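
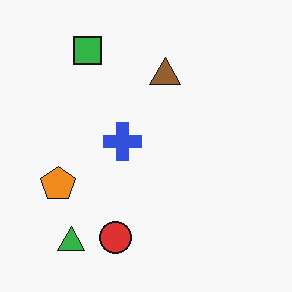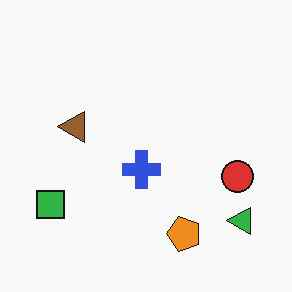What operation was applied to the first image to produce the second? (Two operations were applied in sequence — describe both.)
The transformation is: rotated 90° counter-clockwise, then JPEG-compressed with visible artifacts.

The green triangle sits in the bottom-left of the first image and the bottom-right of the second — consistent with a whole-image 90° counter-clockwise rotation. Blocky 8×8 compression artifacts appear around shape edges and the flat background shows ringing — characteristic JPEG degradation.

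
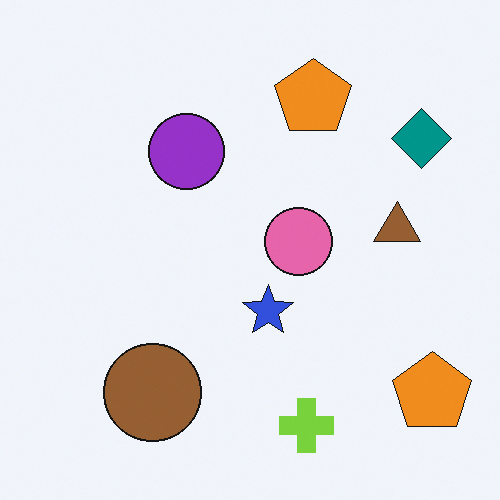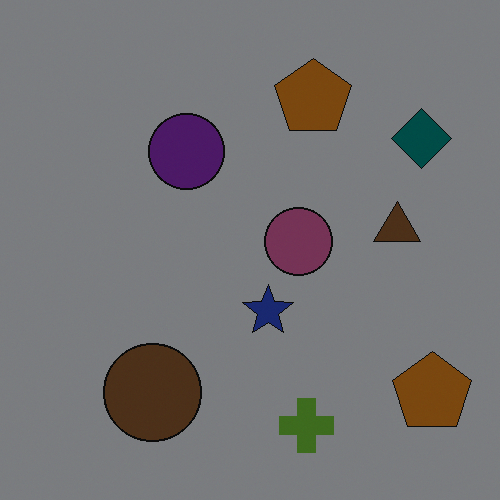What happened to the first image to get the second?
This is the original image noticeably darkened.

Every pixel — background and shapes alike — is uniformly darkened.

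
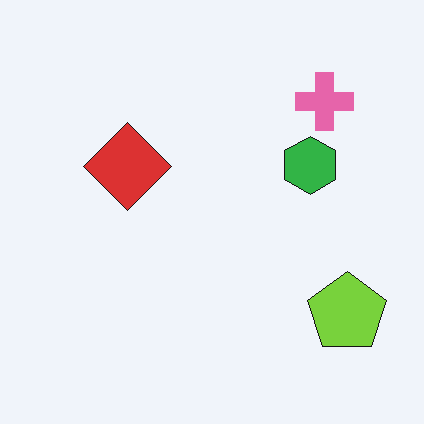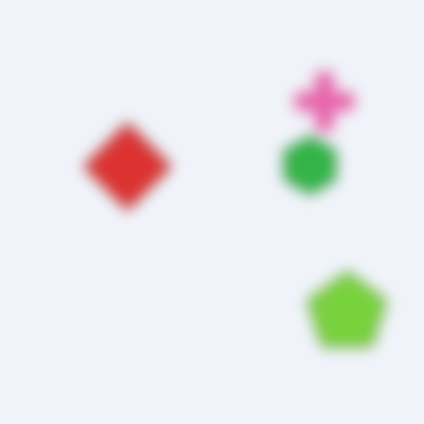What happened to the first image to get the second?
It was strongly gaussian-blurred.

Shape edges and outlines are uniformly softened across the whole image.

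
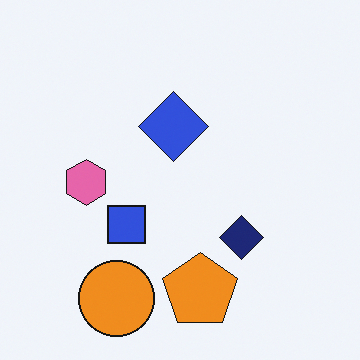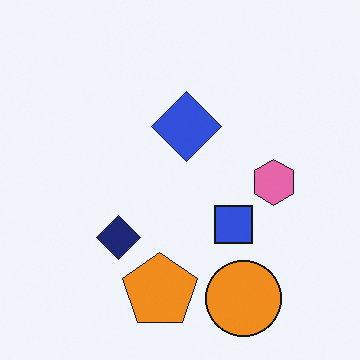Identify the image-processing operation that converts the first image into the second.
The second image is the first flipped horizontally (left ↔ right).

The pink hexagon is in the left of the first image and the right of the second — shapes on opposite sides of the vertical midline have swapped in a mirror flip.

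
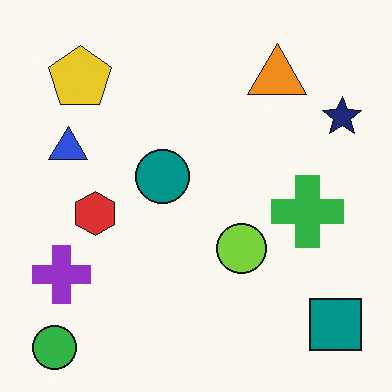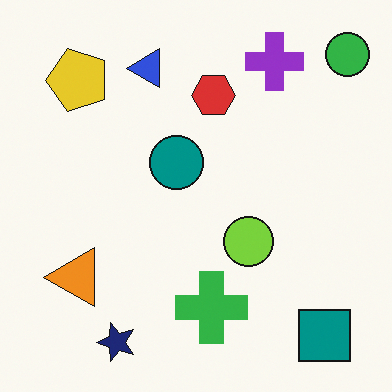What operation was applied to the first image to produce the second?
The second image is the first transposed (reflected across the top-left ↔ bottom-right diagonal).

Shapes have swapped their row and column positions — what was in the top-right is now in the bottom-left — a diagonal reflection.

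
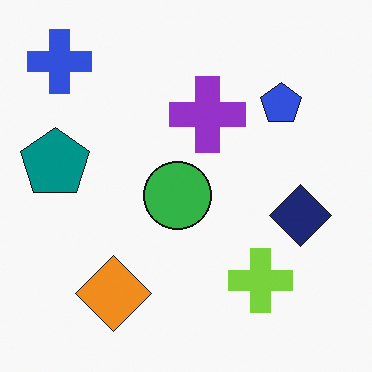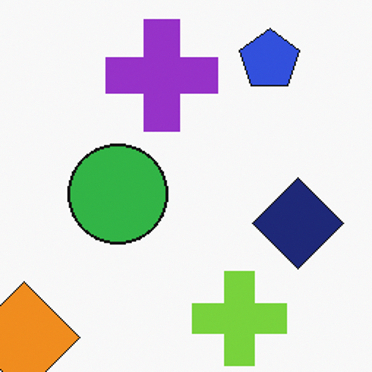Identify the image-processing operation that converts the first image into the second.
It was cropped to a modestly smaller region and rescaled.

The visible shapes are larger and the field of view is narrower; shapes near the original edges may be partly or wholly outside the frame — a crop-and-rescale.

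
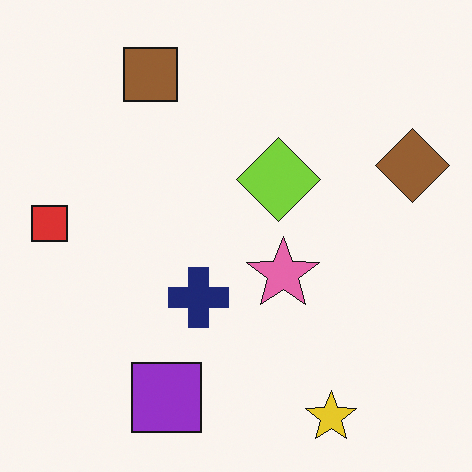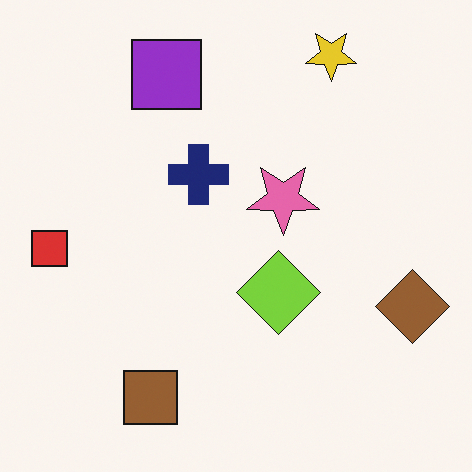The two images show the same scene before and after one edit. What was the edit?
The second image is the first flipped vertically (top ↔ bottom).

The yellow star is in the bottom-right of the first image and the top-right of the second — shapes on opposite sides of the horizontal midline have swapped in a mirror flip.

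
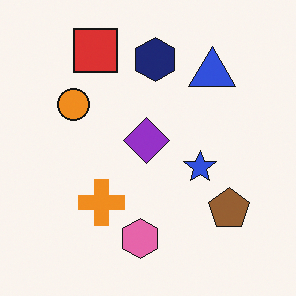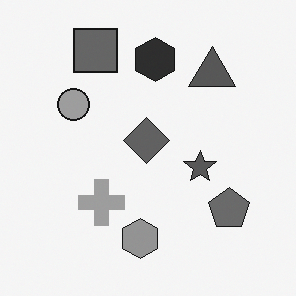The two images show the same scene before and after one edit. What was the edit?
The second image is the first converted to grayscale.

All color is removed — every shape is now a shade of grey.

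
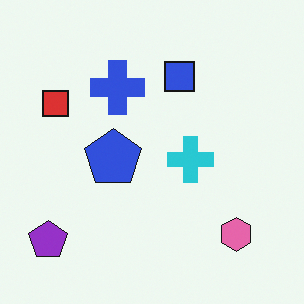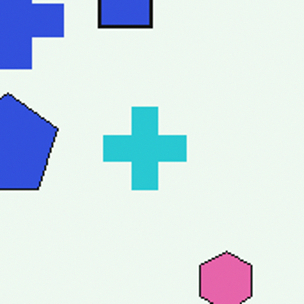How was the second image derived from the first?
It was cropped tightly and scaled back up.

The visible shapes are larger and the field of view is narrower; shapes near the original edges may be partly or wholly outside the frame — a crop-and-rescale.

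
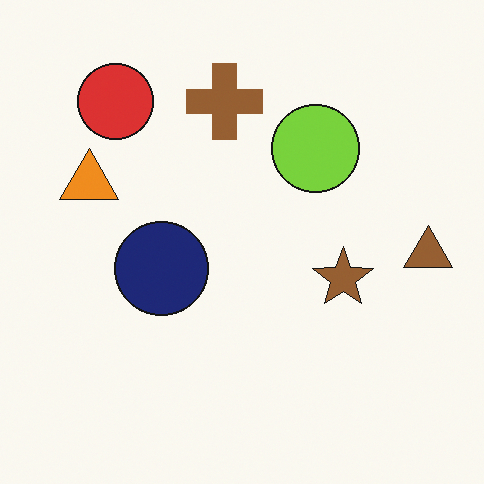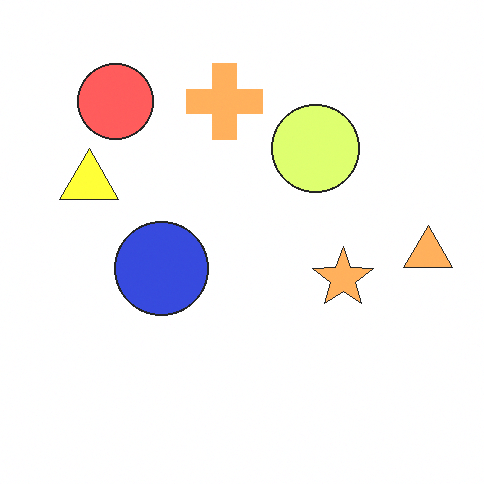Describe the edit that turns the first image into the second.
This is the original image substantially brightened.

Every pixel — background and shapes alike — is uniformly brightened.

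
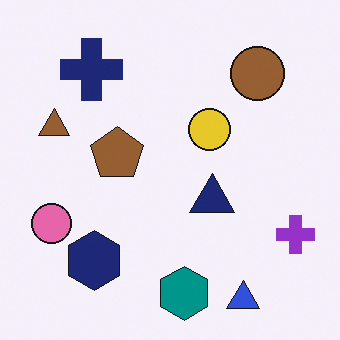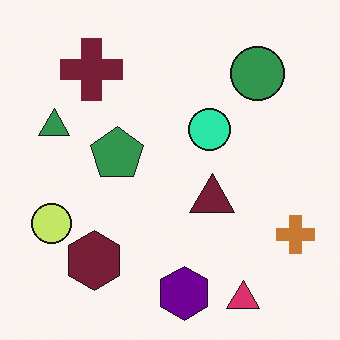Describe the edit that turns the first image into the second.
This is the original image hue-shifted through roughly a third of the color wheel.

Every shape's color has rotated by the same amount around the hue wheel — a uniform hue shift.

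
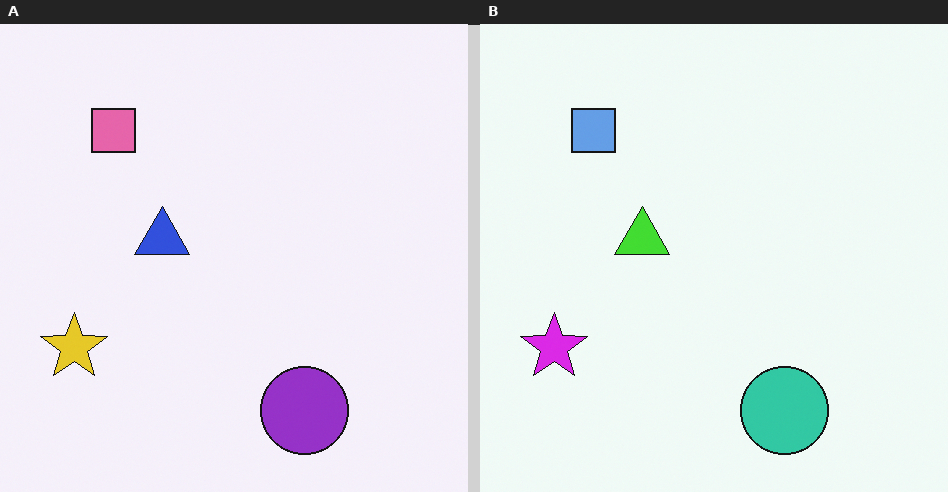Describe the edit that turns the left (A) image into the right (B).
It was hue-shifted by a large amount.

Every shape's color has rotated by the same amount around the hue wheel — a uniform hue shift.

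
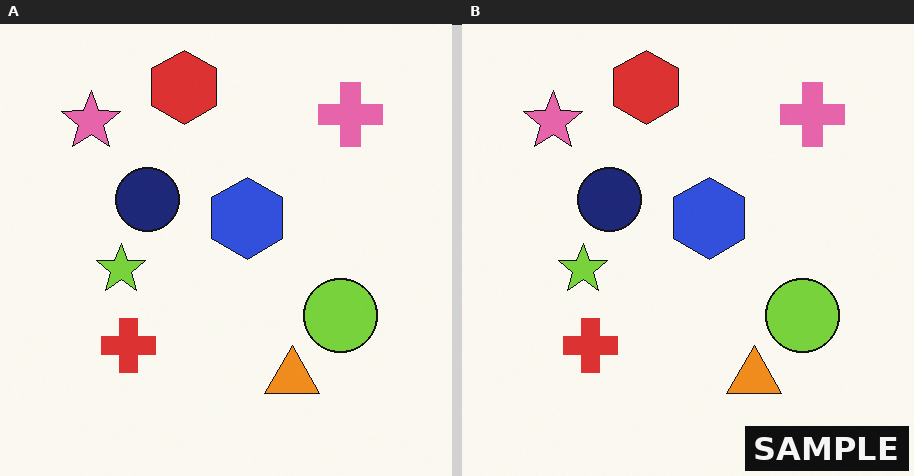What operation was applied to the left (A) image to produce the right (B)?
The image was watermarked with the text "SAMPLE" in the lower-right corner.

A dark label reading "SAMPLE" appears in the lower-right corner.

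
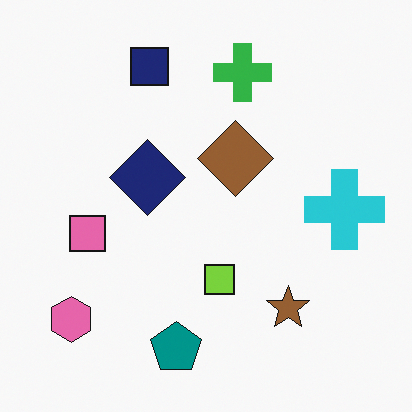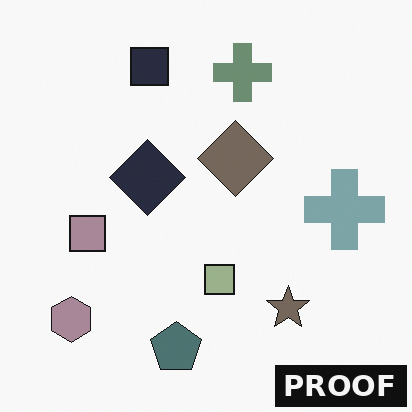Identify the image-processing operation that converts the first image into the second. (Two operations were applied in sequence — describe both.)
This is the original image heavily desaturated, then watermarked with the text "PROOF" in the lower-right corner.

All colors are more muted and greyish — a global saturation change. A dark label reading "PROOF" appears in the lower-right corner.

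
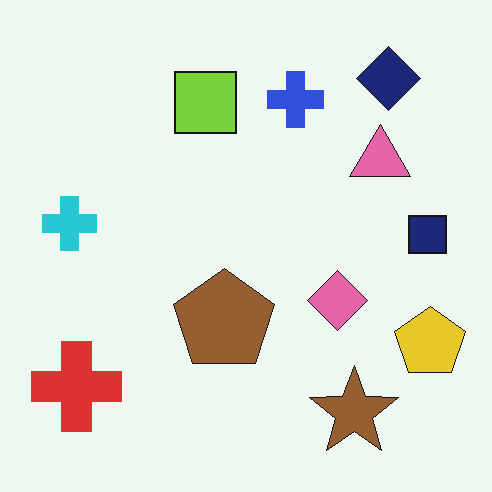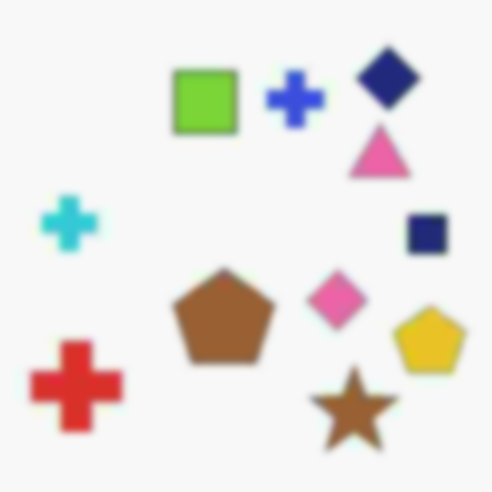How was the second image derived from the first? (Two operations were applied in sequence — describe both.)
It was heavily JPEG-compressed with obvious blocking artifacts, then noticeably gaussian-blurred.

Blocky 8×8 compression artifacts appear around shape edges and the flat background shows ringing — characteristic JPEG degradation. Shape edges and outlines are uniformly softened across the whole image.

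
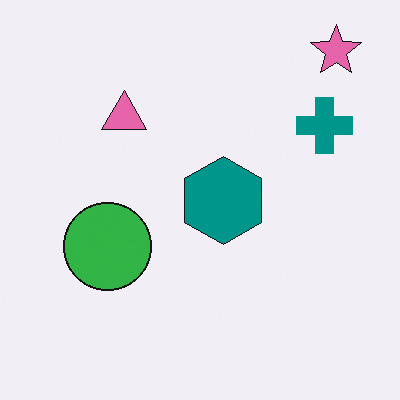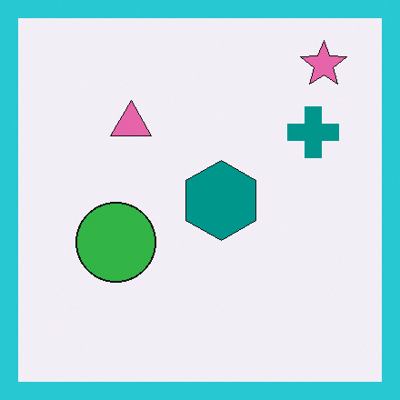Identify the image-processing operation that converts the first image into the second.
The second image is the first framed with a cyan border.

A solid cyan frame runs around the edge of the second image, with the content slightly shrunk inside it.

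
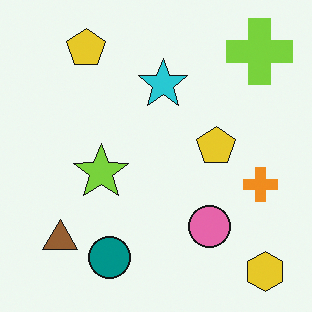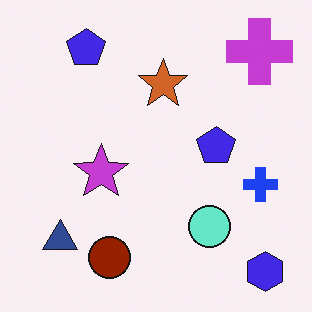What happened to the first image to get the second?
It was hue-shifted by a large amount.

Every shape's color has rotated by the same amount around the hue wheel — a uniform hue shift.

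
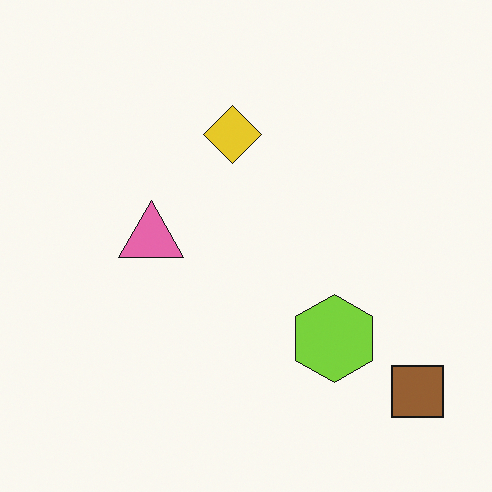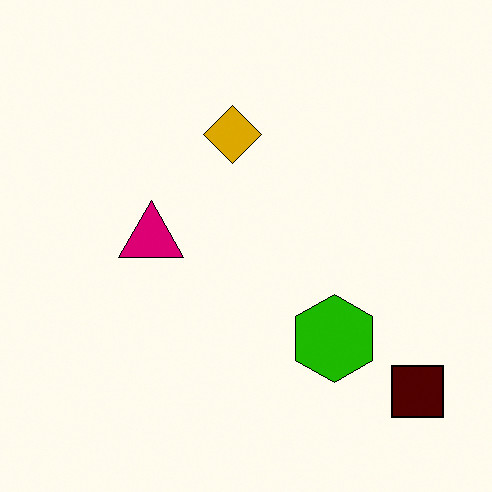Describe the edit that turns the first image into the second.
The image was boosted in contrast.

Tones are pushed away from mid-grey across the whole image — a global contrast change.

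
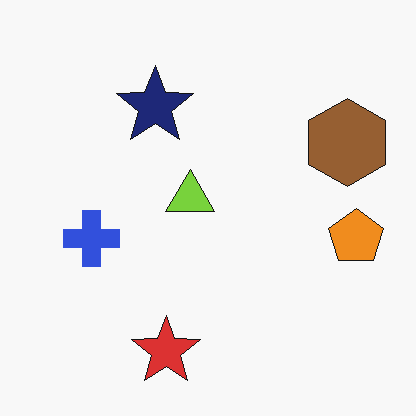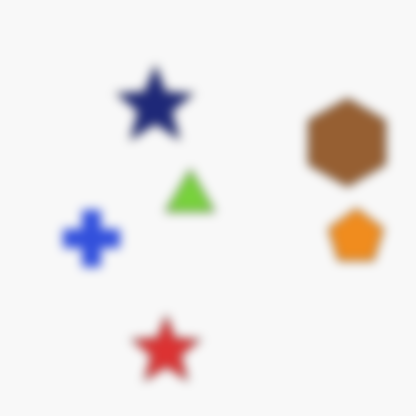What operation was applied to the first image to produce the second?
The second image is the first strongly gaussian-blurred.

Shape edges and outlines are uniformly softened across the whole image.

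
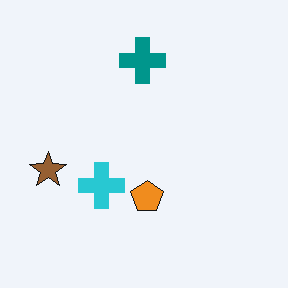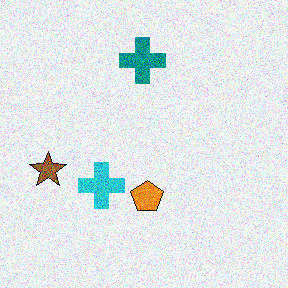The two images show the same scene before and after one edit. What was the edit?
Degraded with moderate additive noise.

Random speckle covers the whole image, including the flat background.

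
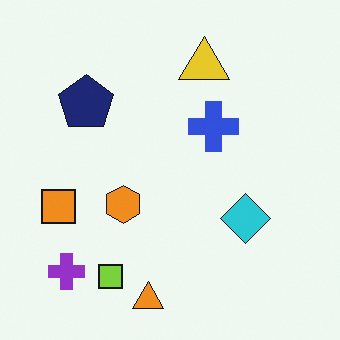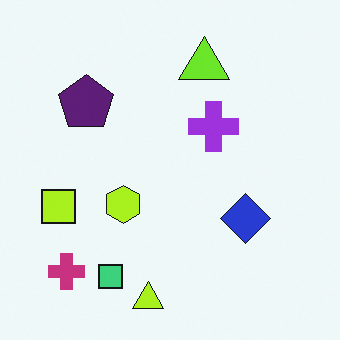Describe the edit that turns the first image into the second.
The transformation is: hue-shifted by a small amount.

Every shape's color has rotated by the same amount around the hue wheel — a uniform hue shift.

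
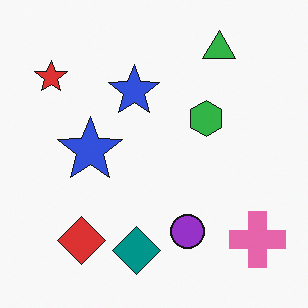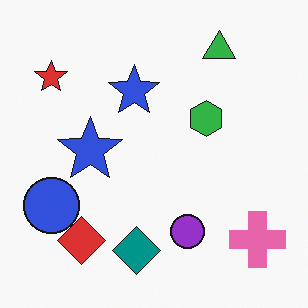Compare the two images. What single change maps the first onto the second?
This is the original image overlaid with an additional blue circle.

A blue circle appears in the second image that is absent from the first.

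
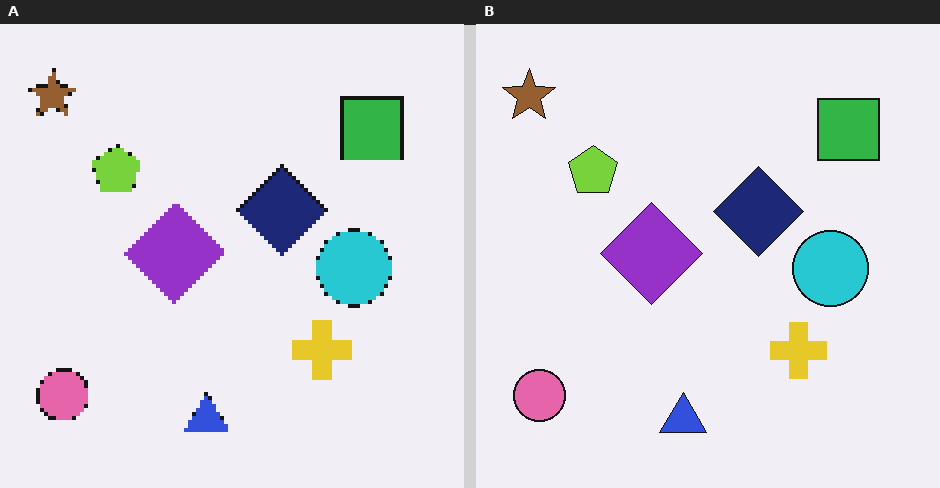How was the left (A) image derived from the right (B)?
The transformation is: lightly pixelated (a mild mosaic effect).

Shapes are reduced to large square blocks; fine edges and outlines are lost — a downscale-then-upscale (mosaic) effect.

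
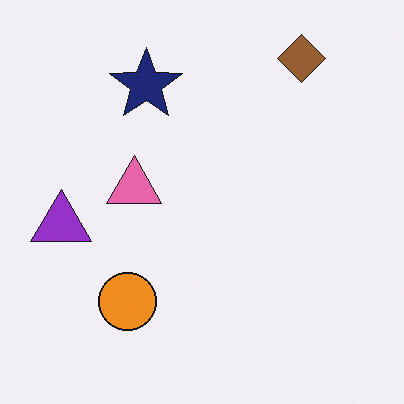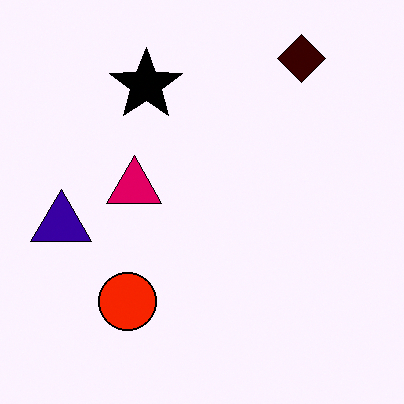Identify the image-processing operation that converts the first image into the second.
It was given much higher contrast.

Tones are pushed away from mid-grey across the whole image — a global contrast change.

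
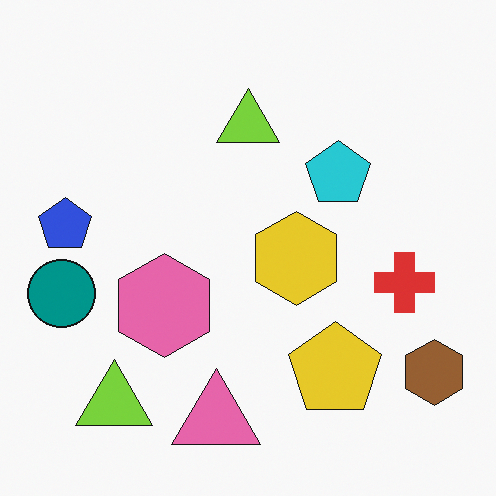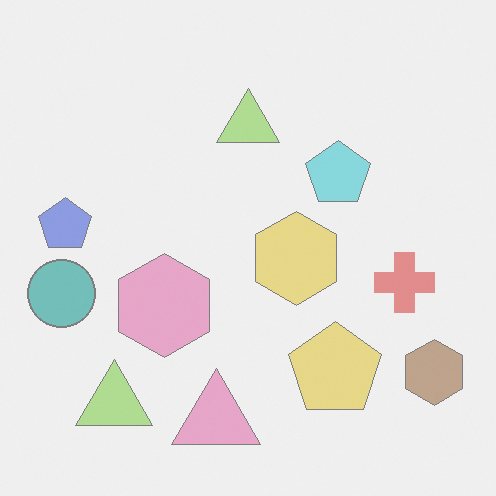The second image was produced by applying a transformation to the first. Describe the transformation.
Washed out (contrast reduced).

Tones are pushed toward mid-grey across the whole image — a global contrast change.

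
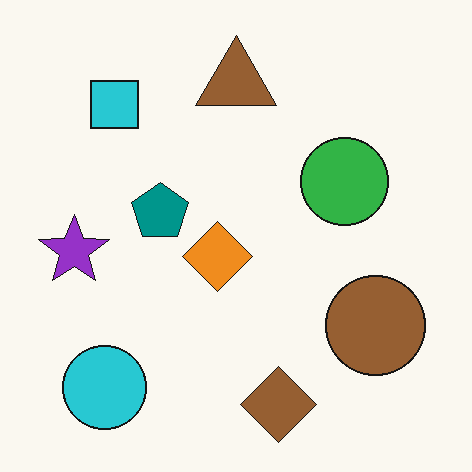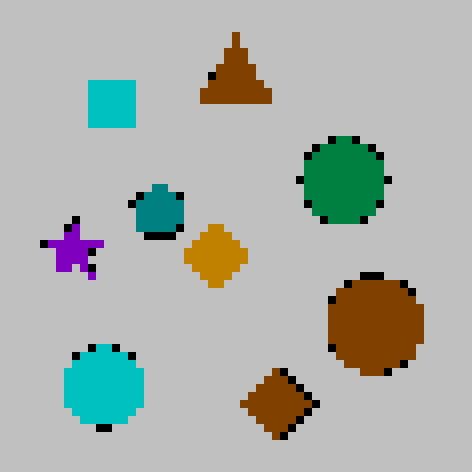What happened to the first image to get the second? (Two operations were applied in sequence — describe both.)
This is the original image heavily posterized to just a handful of flat colors, then moderately pixelated.

Each flat color has snapped to a coarser quantized level — most visibly, the near-white background has dropped to a flat grey. Shapes are reduced to large square blocks; fine edges and outlines are lost — a downscale-then-upscale (mosaic) effect.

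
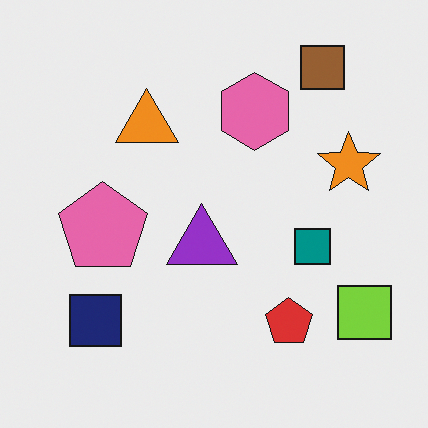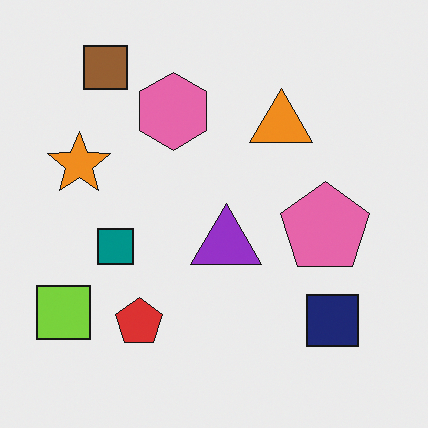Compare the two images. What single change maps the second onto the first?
Flipped horizontally (left ↔ right).

The lime square is in the bottom-left of the second image and the bottom-right of the first — shapes on opposite sides of the vertical midline have swapped in a mirror flip.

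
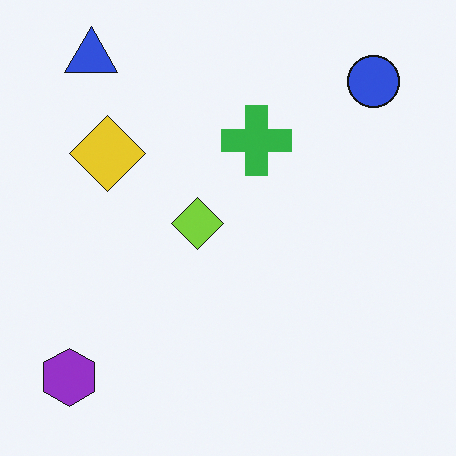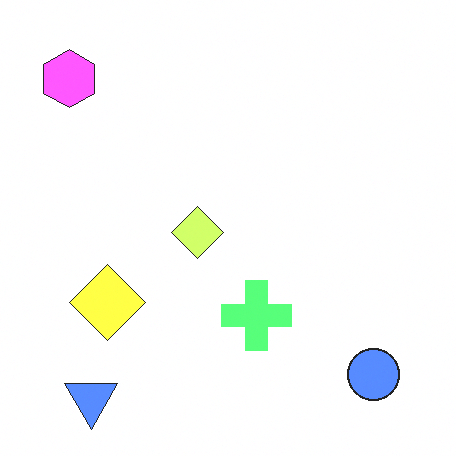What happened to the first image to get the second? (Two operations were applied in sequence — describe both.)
The second image is the first substantially brightened, then flipped vertically (top ↔ bottom).

Every pixel — background and shapes alike — is uniformly brightened. The blue triangle is in the top-left of the first image and the bottom-left of the second — shapes on opposite sides of the horizontal midline have swapped in a mirror flip.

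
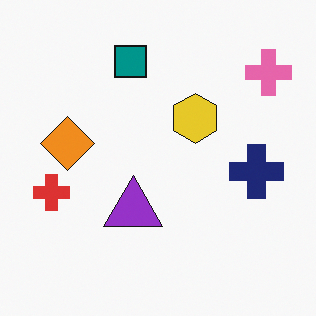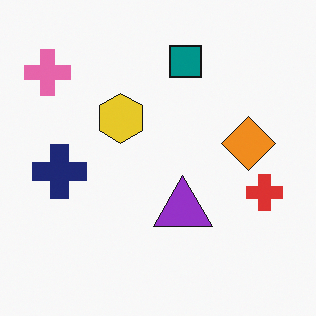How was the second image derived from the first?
This is the original image flipped horizontally (left ↔ right).

The pink cross is in the top-right of the first image and the top-left of the second — shapes on opposite sides of the vertical midline have swapped in a mirror flip.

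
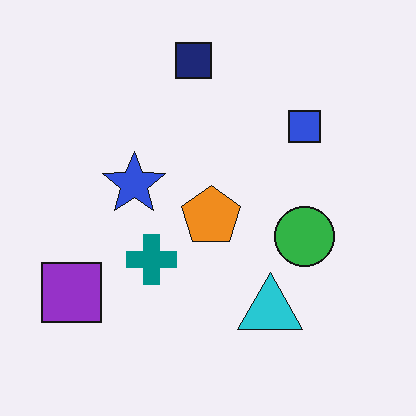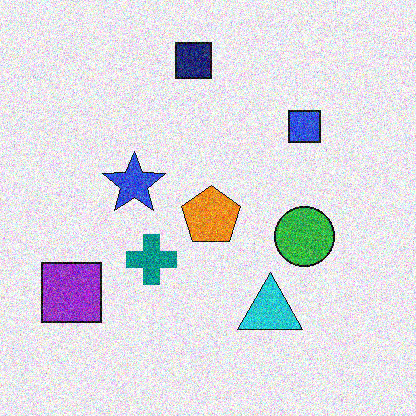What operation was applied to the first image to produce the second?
Degraded with strong gaussian noise.

Random speckle covers the whole image, including the flat background.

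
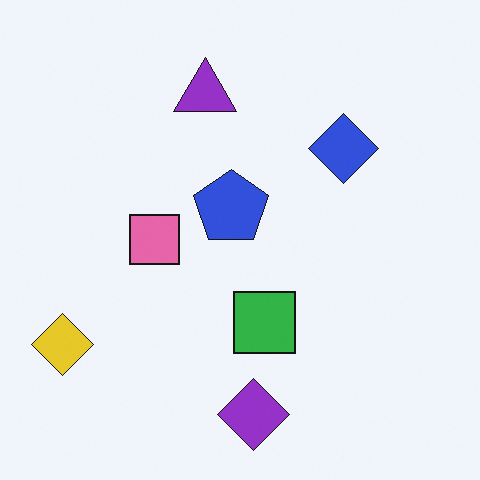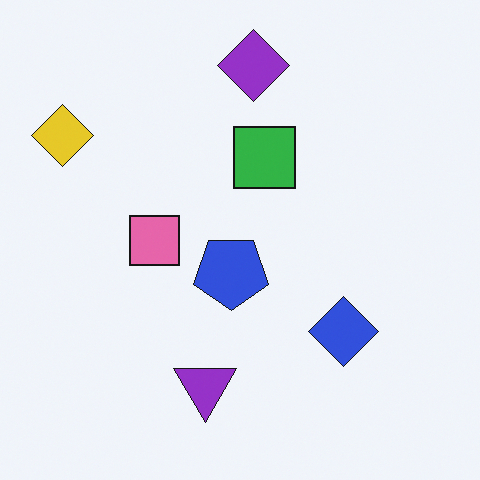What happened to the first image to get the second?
It was flipped vertically (top ↔ bottom).

The purple diamond is in the bottom of the first image and the top of the second — shapes on opposite sides of the horizontal midline have swapped in a mirror flip.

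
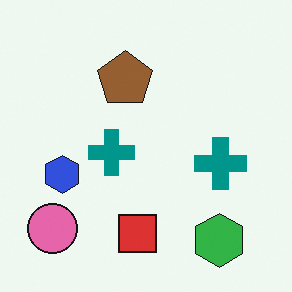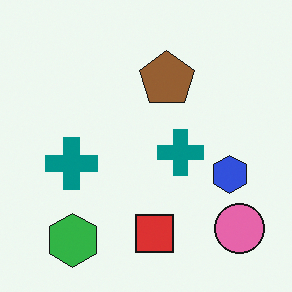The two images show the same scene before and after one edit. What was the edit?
This is the original image flipped horizontally (left ↔ right).

The pink circle is in the bottom-left of the first image and the bottom-right of the second — shapes on opposite sides of the vertical midline have swapped in a mirror flip.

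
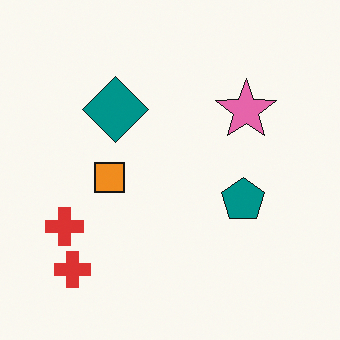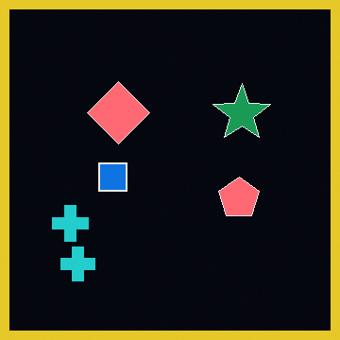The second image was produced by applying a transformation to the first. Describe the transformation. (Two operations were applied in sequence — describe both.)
The image was color-inverted (negative), then framed with a yellow border.

The light background has become dark and every shape's color is its complement — a photographic negative. A solid yellow frame runs around the edge of the second image, with the content slightly shrunk inside it.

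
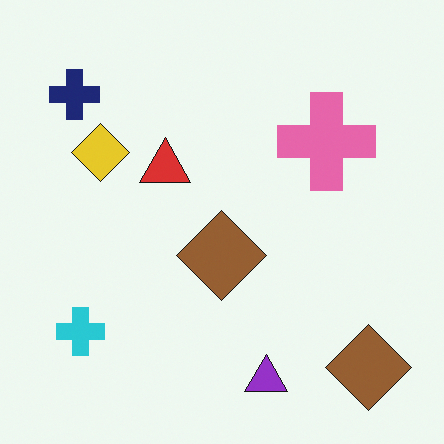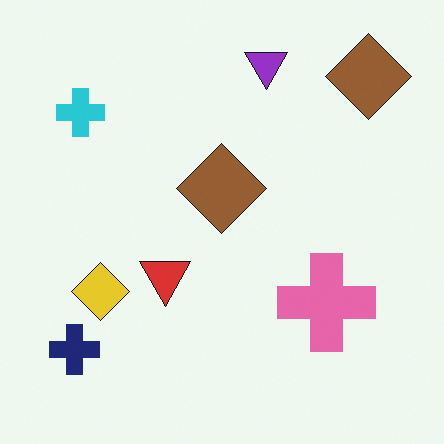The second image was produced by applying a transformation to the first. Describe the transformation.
It was flipped vertically (top ↔ bottom).

The purple triangle is in the bottom of the first image and the top of the second — shapes on opposite sides of the horizontal midline have swapped in a mirror flip.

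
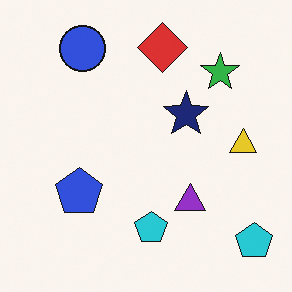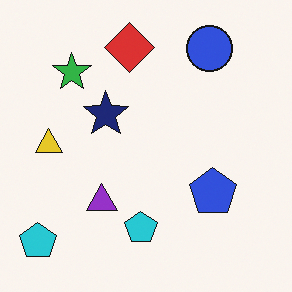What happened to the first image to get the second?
The transformation is: flipped horizontally (left ↔ right).

The yellow triangle is in the right of the first image and the left of the second — shapes on opposite sides of the vertical midline have swapped in a mirror flip.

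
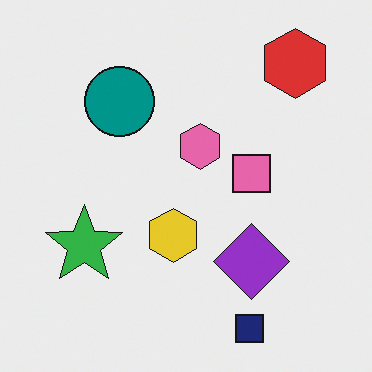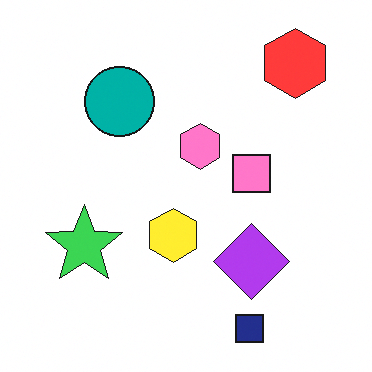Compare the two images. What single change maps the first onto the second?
Slightly brightened.

Every pixel — background and shapes alike — is uniformly brightened.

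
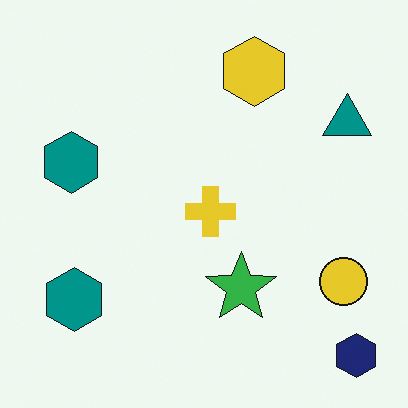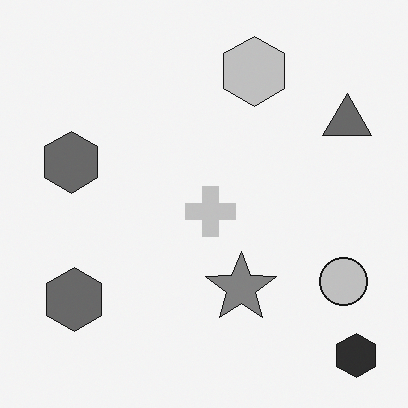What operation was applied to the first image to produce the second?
The transformation is: converted to grayscale.

All color is removed — every shape is now a shade of grey.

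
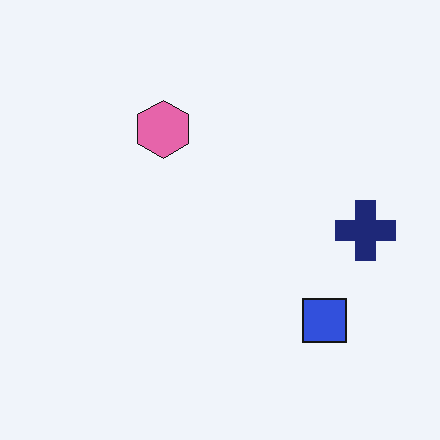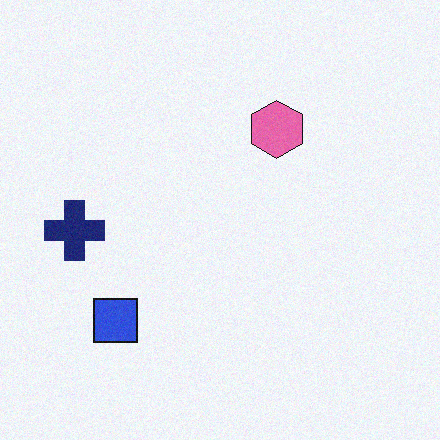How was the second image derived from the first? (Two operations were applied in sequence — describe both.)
The image was flipped horizontally (left ↔ right), then degraded with light additive noise.

The navy cross is in the right of the first image and the left of the second — shapes on opposite sides of the vertical midline have swapped in a mirror flip. Random speckle covers the whole image, including the flat background.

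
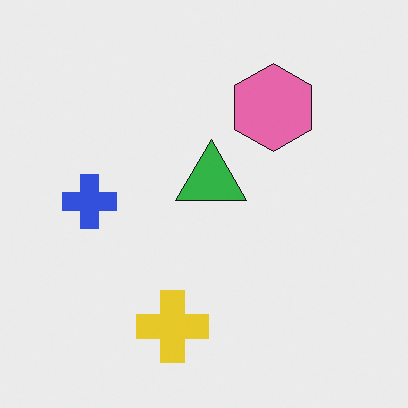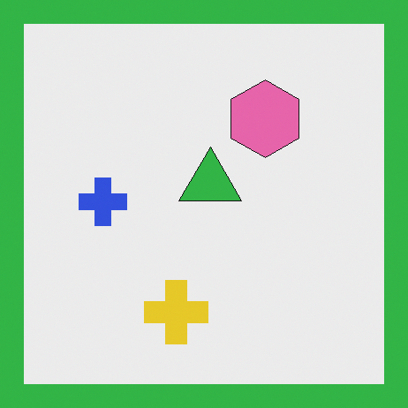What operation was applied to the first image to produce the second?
The transformation is: framed with a green border.

A solid green frame runs around the edge of the second image, with the content slightly shrunk inside it.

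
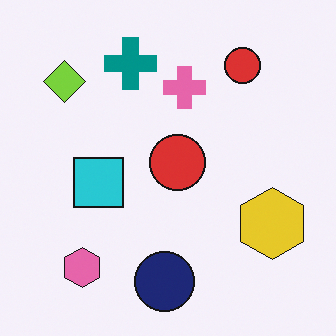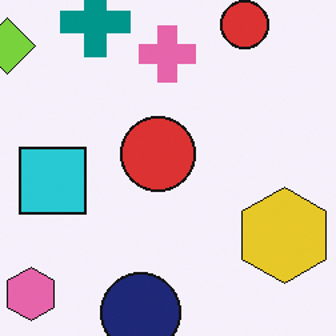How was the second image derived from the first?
The image was cropped to a modestly smaller region and rescaled.

The visible shapes are larger and the field of view is narrower; shapes near the original edges may be partly or wholly outside the frame — a crop-and-rescale.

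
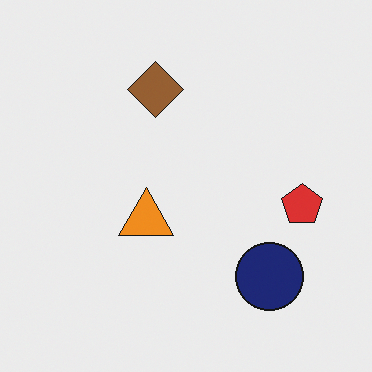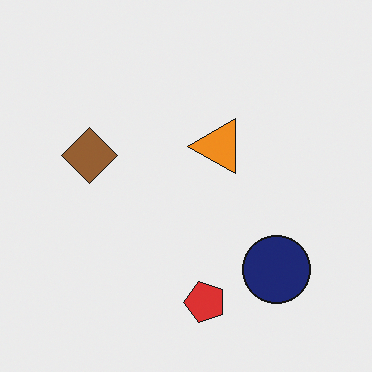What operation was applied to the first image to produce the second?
Transposed (reflected across the top-left ↔ bottom-right diagonal).

Shapes have swapped their row and column positions — what was in the top-right is now in the bottom-left — a diagonal reflection.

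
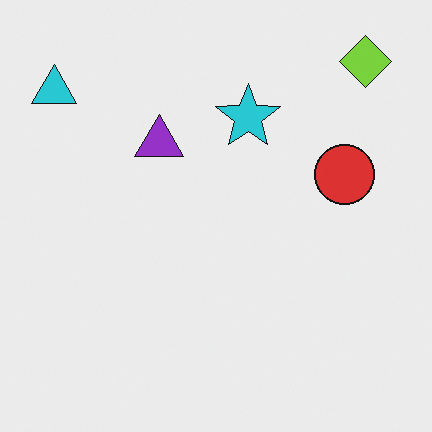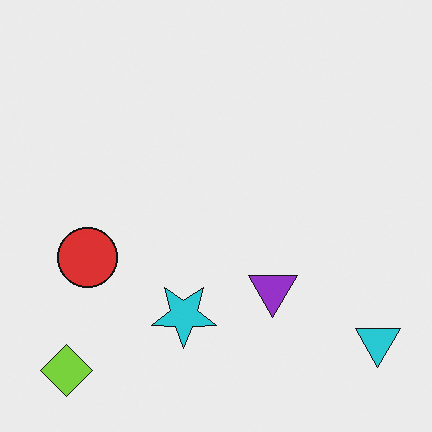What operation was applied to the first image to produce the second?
The transformation is: rotated 180°.

The lime diamond sits in the top-right of the first image and the bottom-left of the second — consistent with a whole-image 180° rotation.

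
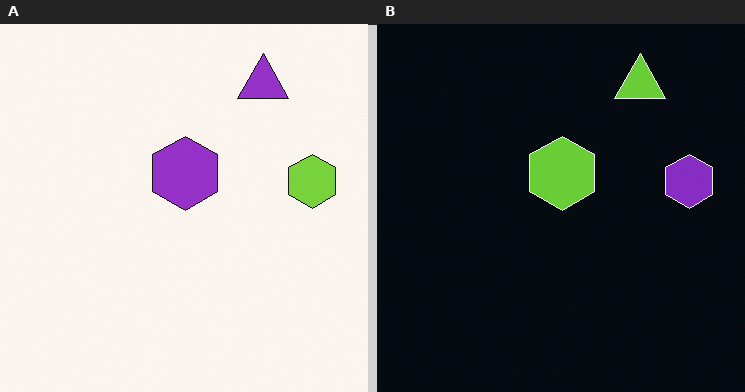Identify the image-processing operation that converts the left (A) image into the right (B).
The transformation is: color-inverted (negative).

The light background has become dark and every shape's color is its complement — a photographic negative.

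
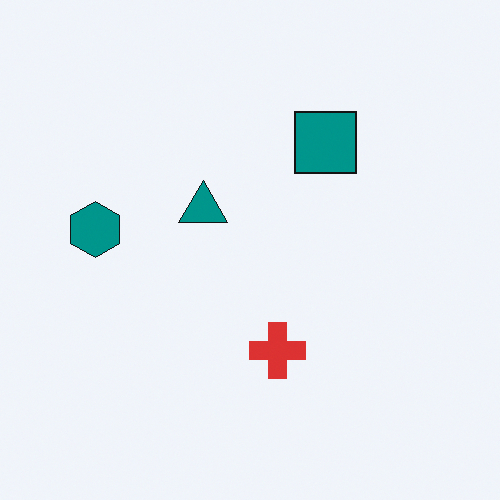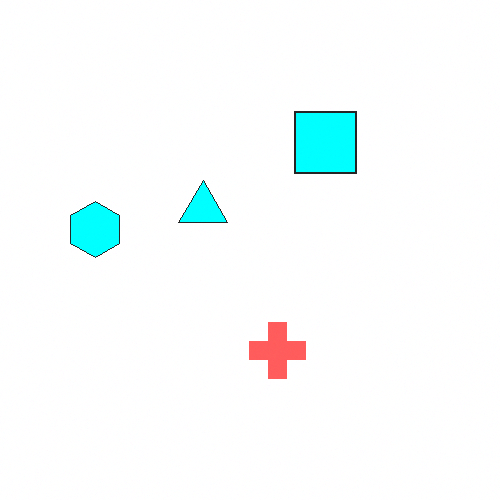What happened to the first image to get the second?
This is the original image substantially brightened.

Every pixel — background and shapes alike — is uniformly brightened.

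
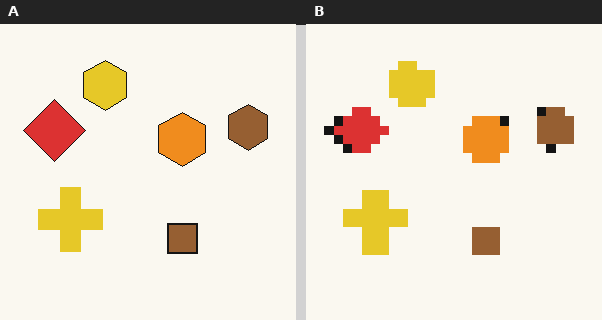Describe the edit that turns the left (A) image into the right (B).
The right (B) image is the left (A) heavily pixelated into large blocks.

Shapes are reduced to large square blocks; fine edges and outlines are lost — a downscale-then-upscale (mosaic) effect.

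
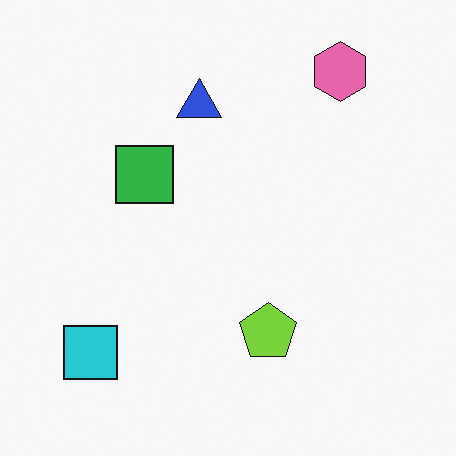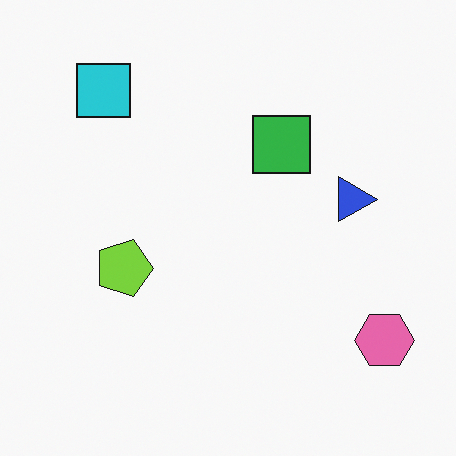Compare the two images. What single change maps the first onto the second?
The second image is the first rotated 90° clockwise.

The pink hexagon sits in the top-right of the first image and the bottom-right of the second — consistent with a whole-image 90° clockwise rotation.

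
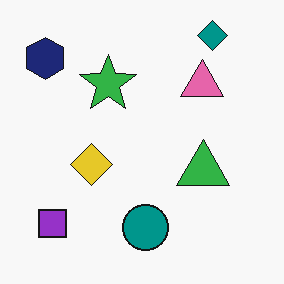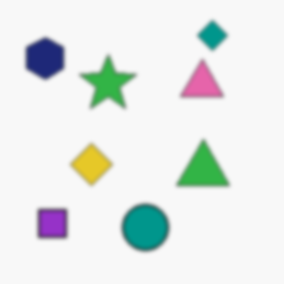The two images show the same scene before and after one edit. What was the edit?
This is the original image lightly blurred.

Shape edges and outlines are uniformly softened across the whole image.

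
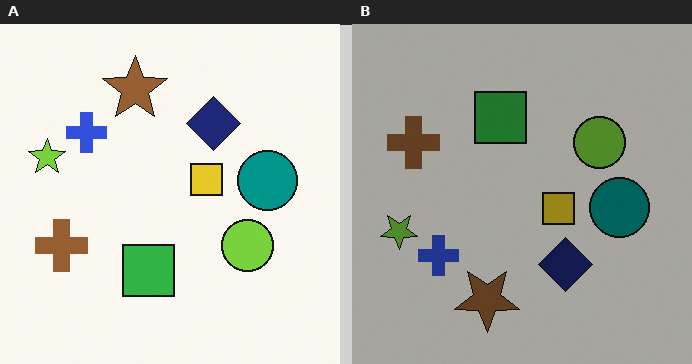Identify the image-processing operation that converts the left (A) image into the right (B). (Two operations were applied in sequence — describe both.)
The transformation is: flipped vertically (top ↔ bottom), then noticeably darkened.

The brown star is in the top of the left (A) image and the bottom of the right (B) — shapes on opposite sides of the horizontal midline have swapped in a mirror flip. Every pixel — background and shapes alike — is uniformly darkened.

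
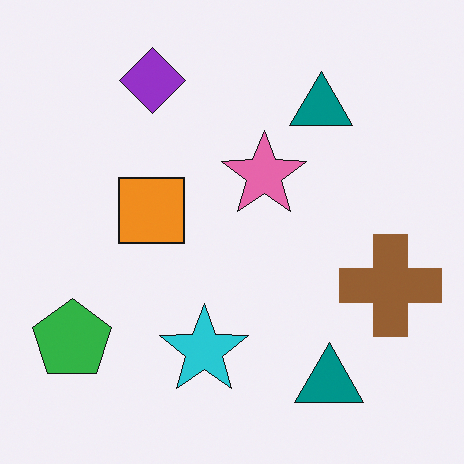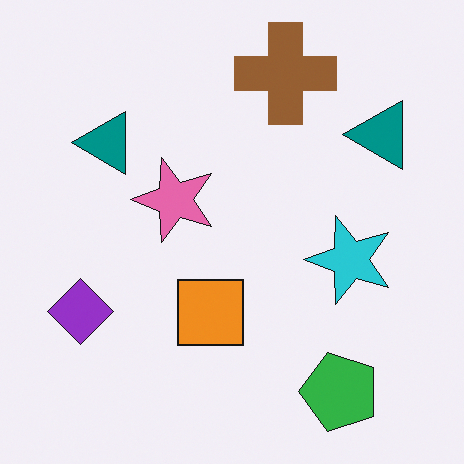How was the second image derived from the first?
The transformation is: rotated 90° counter-clockwise.

The green pentagon sits in the bottom-left of the first image and the bottom-right of the second — consistent with a whole-image 90° counter-clockwise rotation.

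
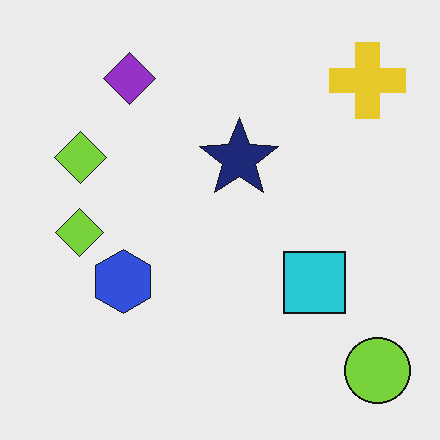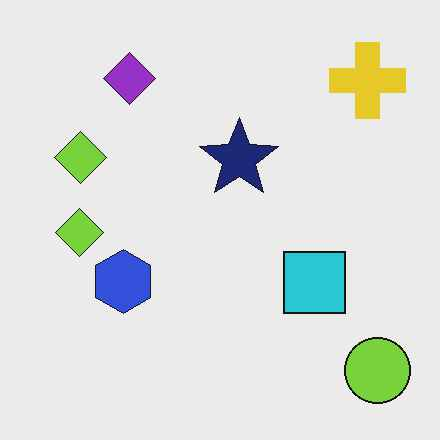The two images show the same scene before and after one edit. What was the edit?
The second image is the first given moderate JPEG compression.

Blocky 8×8 compression artifacts appear around shape edges and the flat background shows ringing — characteristic JPEG degradation.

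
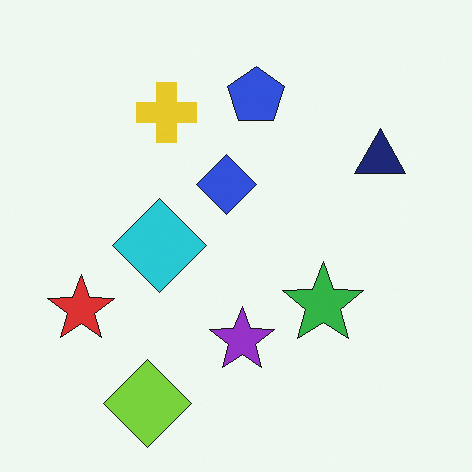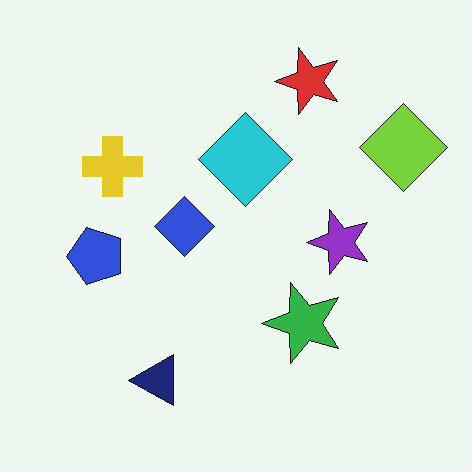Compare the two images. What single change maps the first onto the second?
The transformation is: transposed (reflected across the top-left ↔ bottom-right diagonal).

Shapes have swapped their row and column positions — what was in the top-right is now in the bottom-left — a diagonal reflection.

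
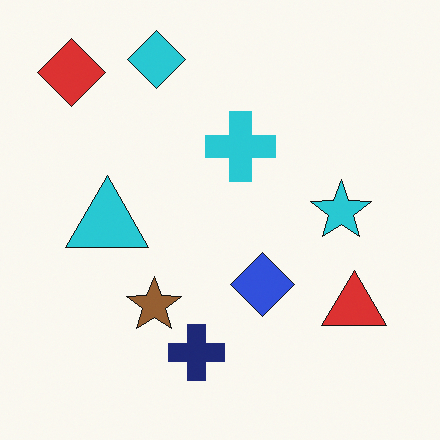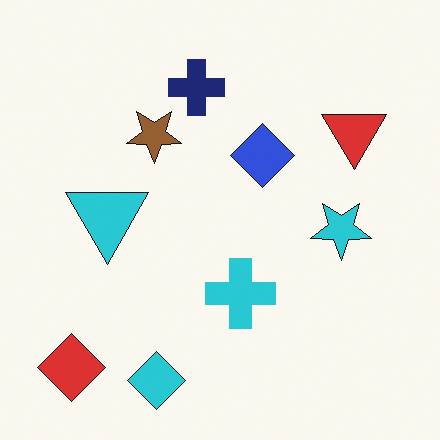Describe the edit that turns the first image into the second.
It was flipped vertically (top ↔ bottom).

The cyan diamond is in the top of the first image and the bottom of the second — shapes on opposite sides of the horizontal midline have swapped in a mirror flip.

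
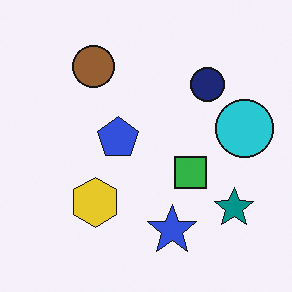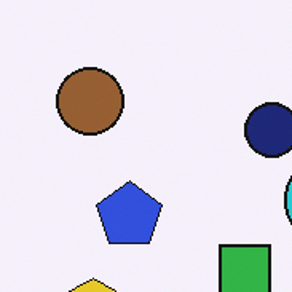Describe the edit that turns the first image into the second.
The second image is the first cropped to a modestly smaller region and rescaled.

The visible shapes are larger and the field of view is narrower; shapes near the original edges may be partly or wholly outside the frame — a crop-and-rescale.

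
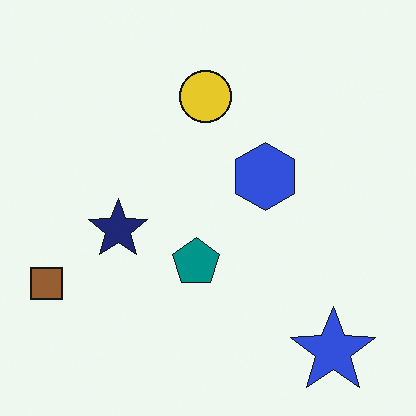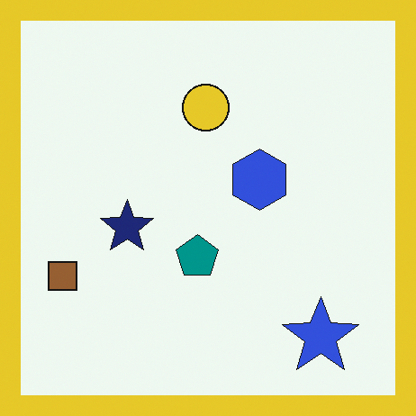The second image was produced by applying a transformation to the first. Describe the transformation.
This is the original image framed with a yellow border.

A solid yellow frame runs around the edge of the second image, with the content slightly shrunk inside it.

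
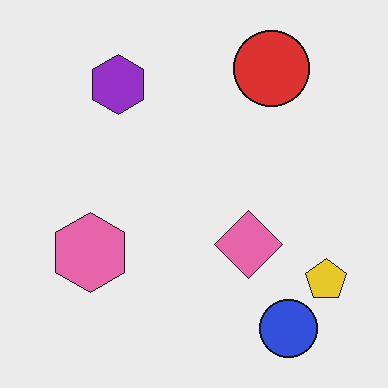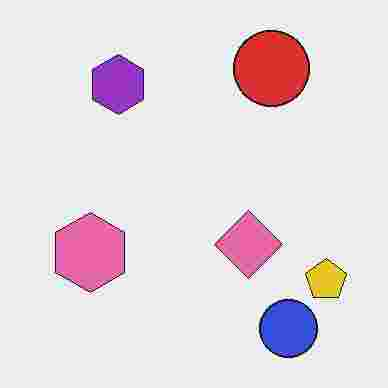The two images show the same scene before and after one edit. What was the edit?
The image was heavily JPEG-compressed with obvious blocking artifacts.

Blocky 8×8 compression artifacts appear around shape edges and the flat background shows ringing — characteristic JPEG degradation.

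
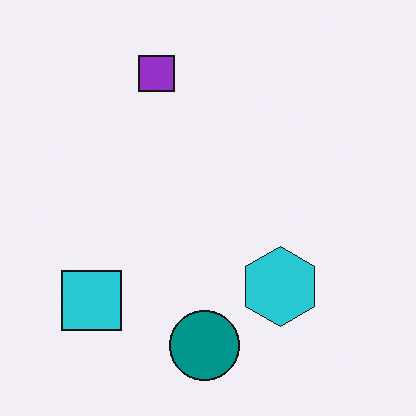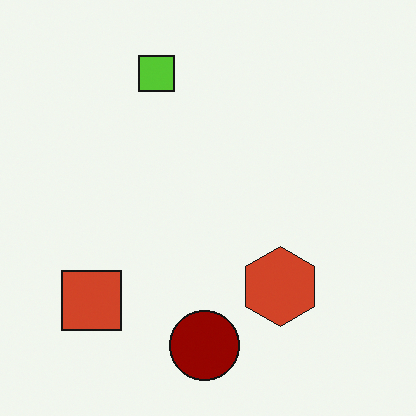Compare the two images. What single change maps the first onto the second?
It was hue-shifted through roughly half the color wheel.

Every shape's color has rotated by the same amount around the hue wheel — a uniform hue shift.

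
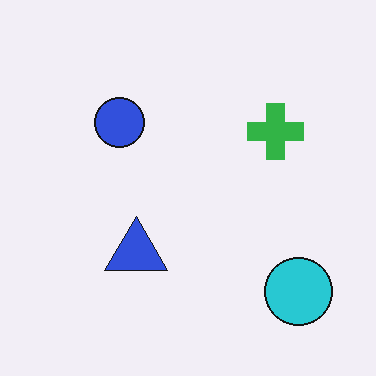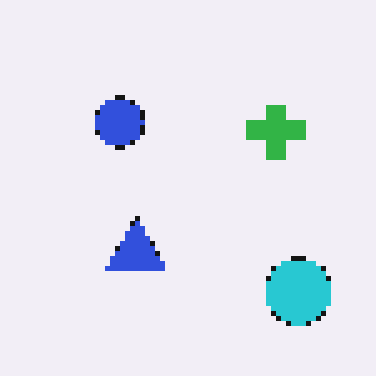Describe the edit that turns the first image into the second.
The transformation is: mildly pixelated.

Shapes are reduced to large square blocks; fine edges and outlines are lost — a downscale-then-upscale (mosaic) effect.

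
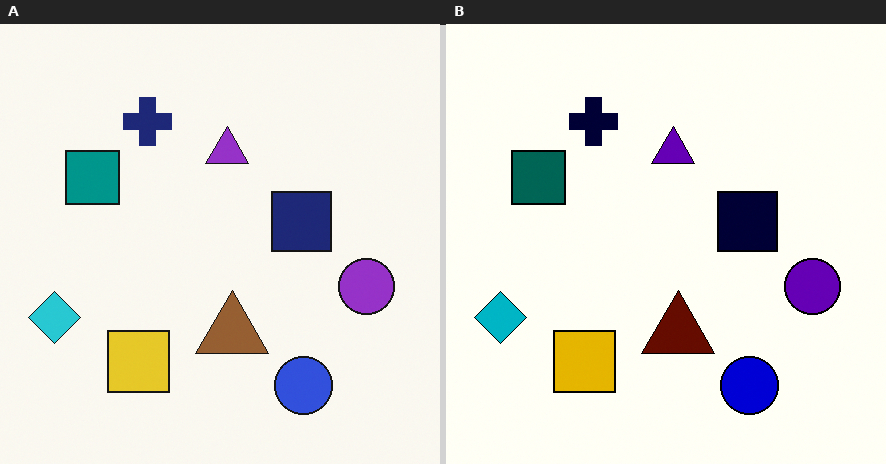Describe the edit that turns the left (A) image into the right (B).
Boosted in contrast.

Tones are pushed away from mid-grey across the whole image — a global contrast change.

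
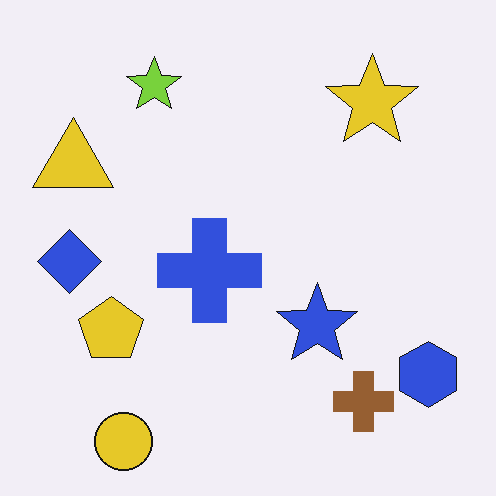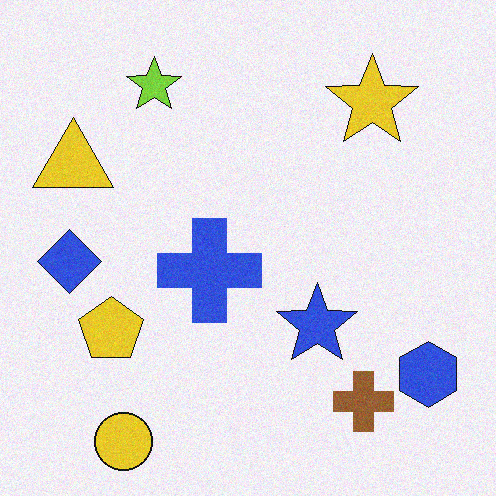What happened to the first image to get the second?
Degraded with light additive noise.

Random speckle covers the whole image, including the flat background.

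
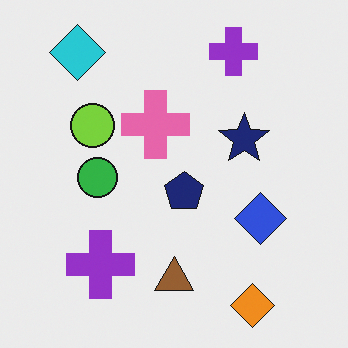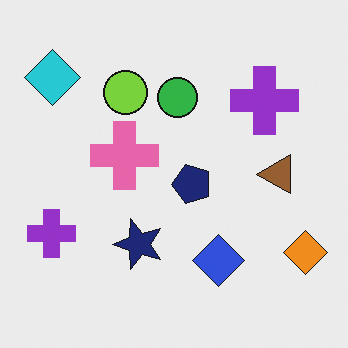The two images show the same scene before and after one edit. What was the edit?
The second image is the first transposed (reflected across the top-left ↔ bottom-right diagonal).

Shapes have swapped their row and column positions — what was in the top-right is now in the bottom-left — a diagonal reflection.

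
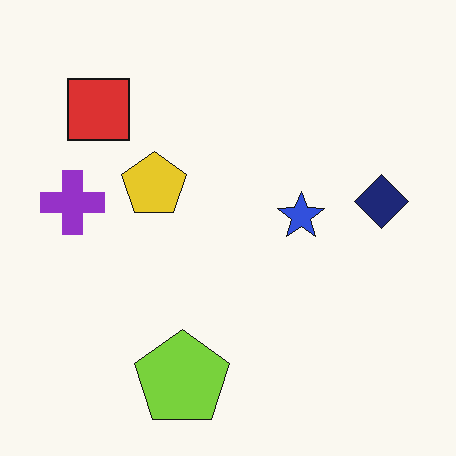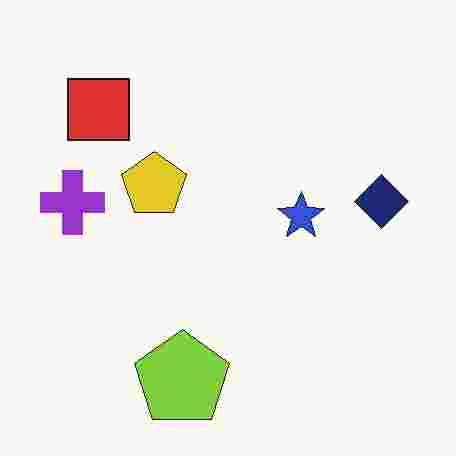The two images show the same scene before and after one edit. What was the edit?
Heavily JPEG-compressed with obvious blocking artifacts.

Blocky 8×8 compression artifacts appear around shape edges and the flat background shows ringing — characteristic JPEG degradation.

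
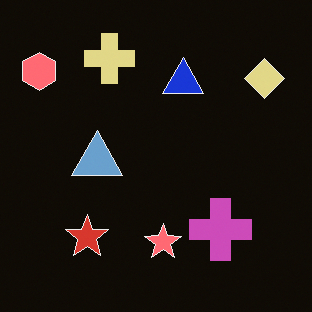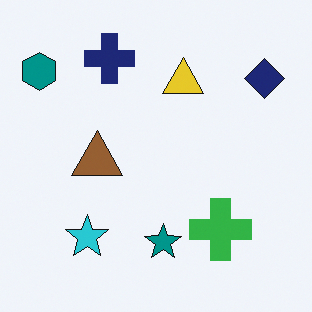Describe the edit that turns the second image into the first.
The transformation is: color-inverted (negative).

The light background has become dark and every shape's color is its complement — a photographic negative.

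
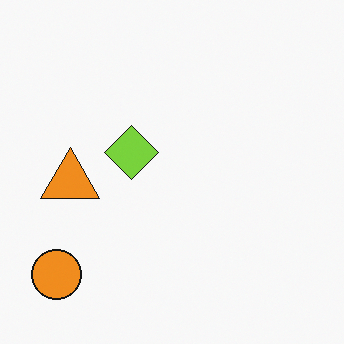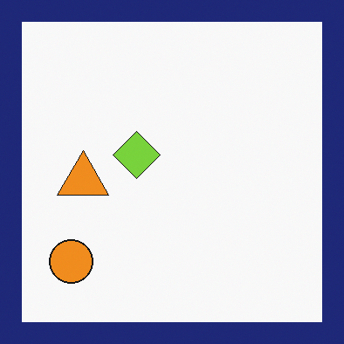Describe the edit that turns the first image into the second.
The transformation is: framed with a navy border.

A solid navy frame runs around the edge of the second image, with the content slightly shrunk inside it.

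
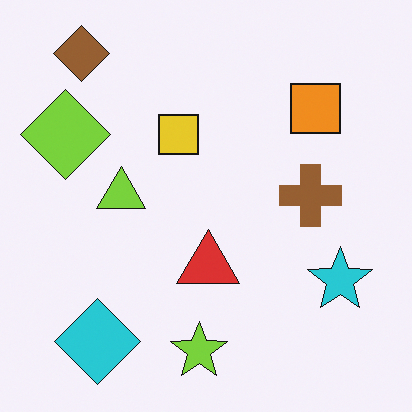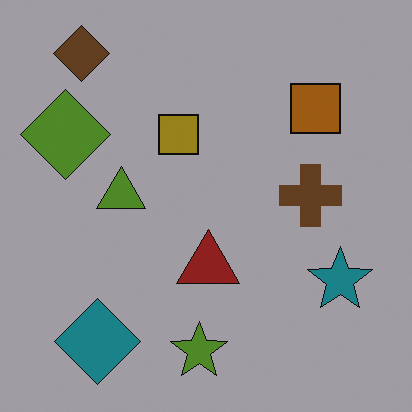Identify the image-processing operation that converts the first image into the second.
It was noticeably darkened.

Every pixel — background and shapes alike — is uniformly darkened.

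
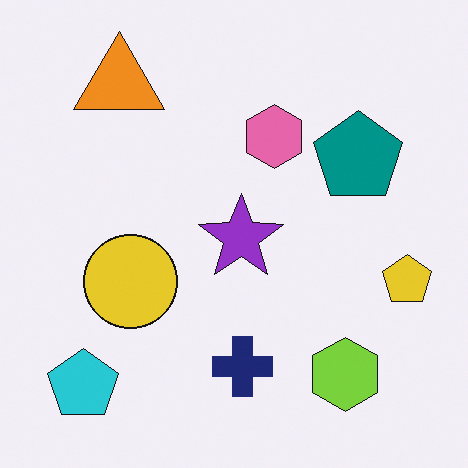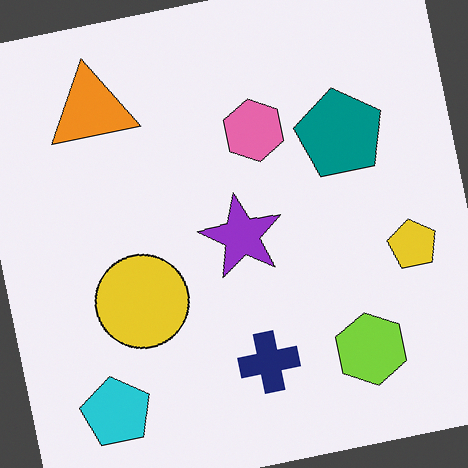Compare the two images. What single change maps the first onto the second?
The second image is the first rotated counter-clockwise by a slight angle.

Every shape is tilted by the same angle and the image corners show triangular fill wedges — a whole-image rotation by a non-right angle.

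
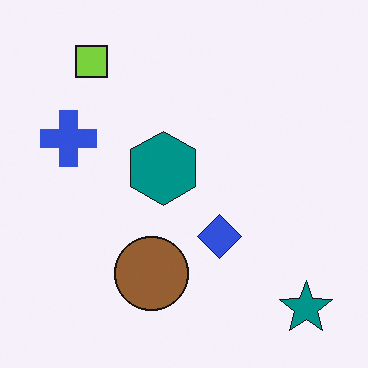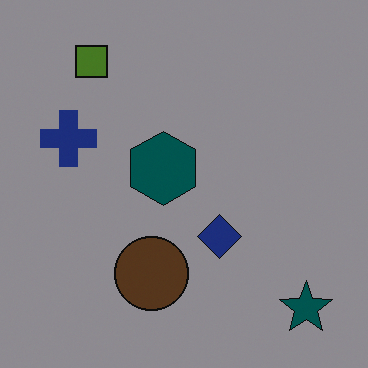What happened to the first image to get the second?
It was substantially darkened.

Every pixel — background and shapes alike — is uniformly darkened.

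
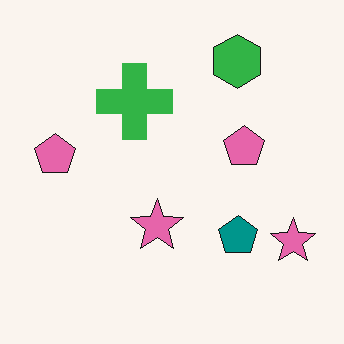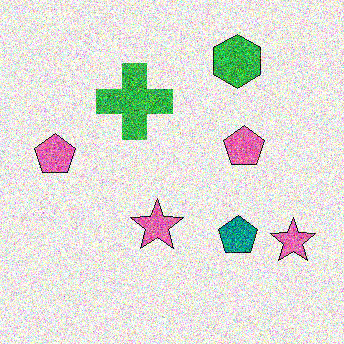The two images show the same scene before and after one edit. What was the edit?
This is the original image degraded with heavy additive noise.

Random speckle covers the whole image, including the flat background.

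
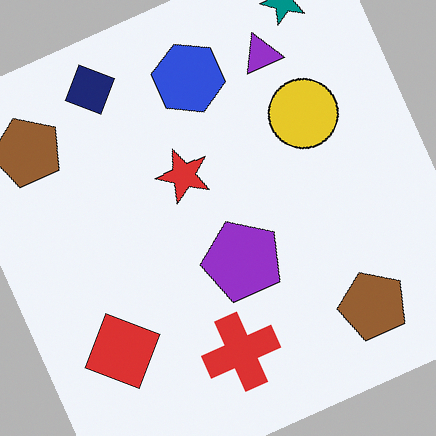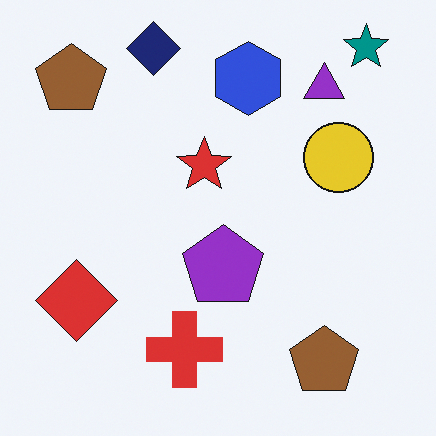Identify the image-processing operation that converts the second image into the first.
It was rotated counter-clockwise by a moderate amount.

Every shape is tilted by the same angle and the image corners show triangular fill wedges — a whole-image rotation by a non-right angle.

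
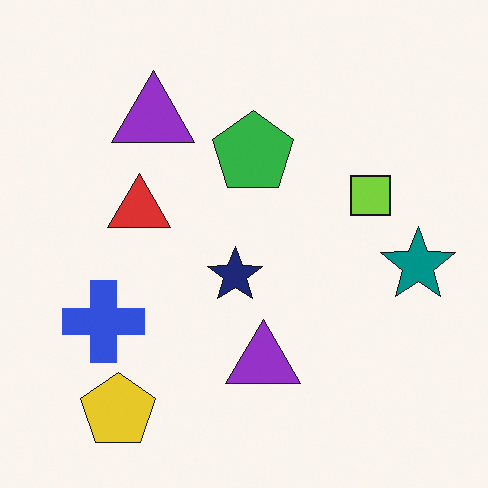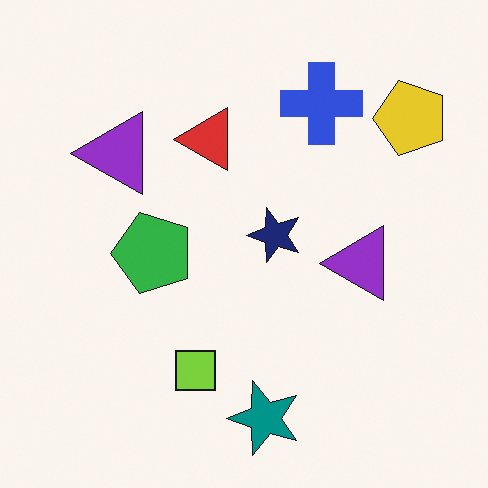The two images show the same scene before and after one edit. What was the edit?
The image was transposed (reflected across the top-left ↔ bottom-right diagonal).

Shapes have swapped their row and column positions — what was in the top-right is now in the bottom-left — a diagonal reflection.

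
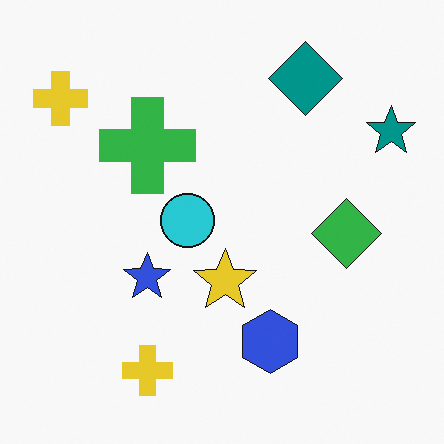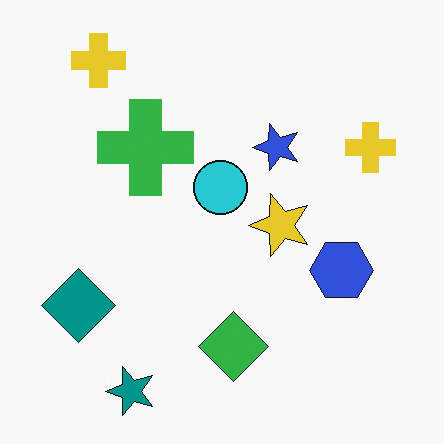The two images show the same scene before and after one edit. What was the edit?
The image was transposed (reflected across the top-left ↔ bottom-right diagonal).

Shapes have swapped their row and column positions — what was in the top-right is now in the bottom-left — a diagonal reflection.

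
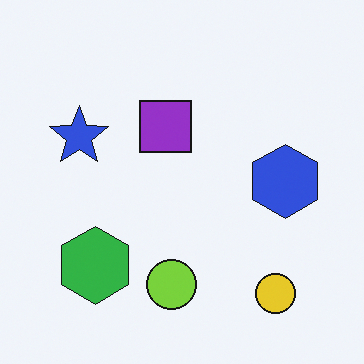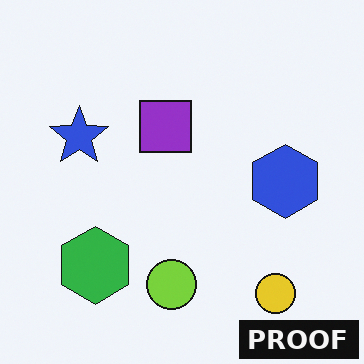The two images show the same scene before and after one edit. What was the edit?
This is the original image watermarked with the text "PROOF" in the lower-right corner.

A dark label reading "PROOF" appears in the lower-right corner.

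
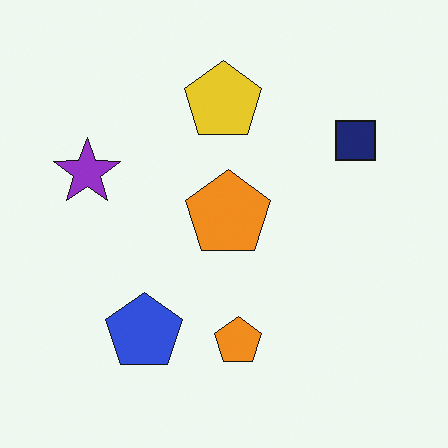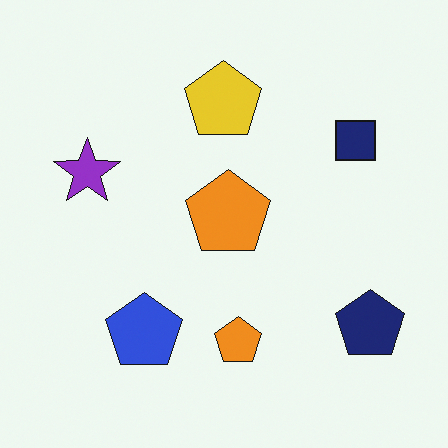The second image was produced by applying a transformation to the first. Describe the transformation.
It was overlaid with an additional navy pentagon.

A navy pentagon appears in the second image that is absent from the first.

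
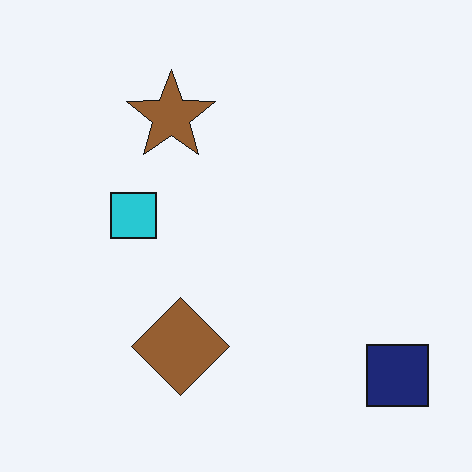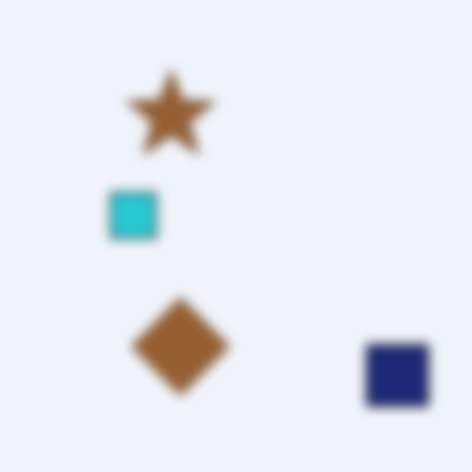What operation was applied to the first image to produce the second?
The second image is the first strongly gaussian-blurred.

Shape edges and outlines are uniformly softened across the whole image.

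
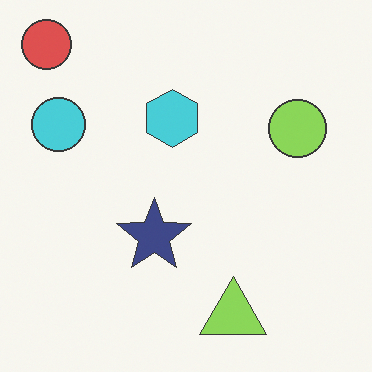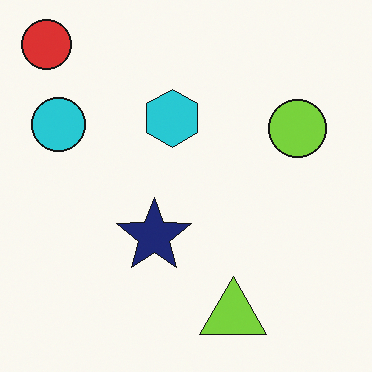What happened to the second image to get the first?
The first image is the second given slightly reduced contrast.

Tones are pushed toward mid-grey across the whole image — a global contrast change.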